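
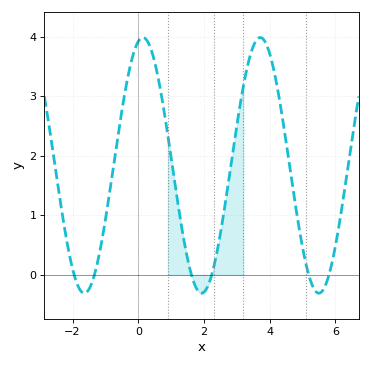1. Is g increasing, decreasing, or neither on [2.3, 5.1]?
neither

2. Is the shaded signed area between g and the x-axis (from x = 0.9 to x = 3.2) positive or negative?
positive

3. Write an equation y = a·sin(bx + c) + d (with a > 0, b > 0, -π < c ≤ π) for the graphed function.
y = 2.15sin(1.8x + 1.3) + 1.84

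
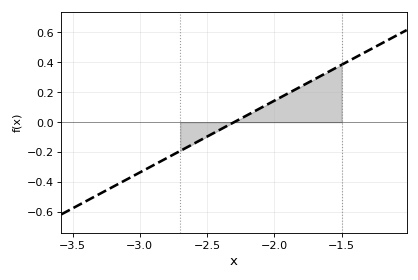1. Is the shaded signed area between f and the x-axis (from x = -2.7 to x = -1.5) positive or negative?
positive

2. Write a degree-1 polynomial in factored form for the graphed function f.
y = 0.48(x + 2.3)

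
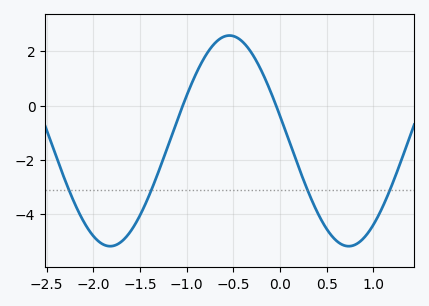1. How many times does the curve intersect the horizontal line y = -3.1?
4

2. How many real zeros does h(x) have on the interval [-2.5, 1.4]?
2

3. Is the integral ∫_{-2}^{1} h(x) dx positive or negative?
negative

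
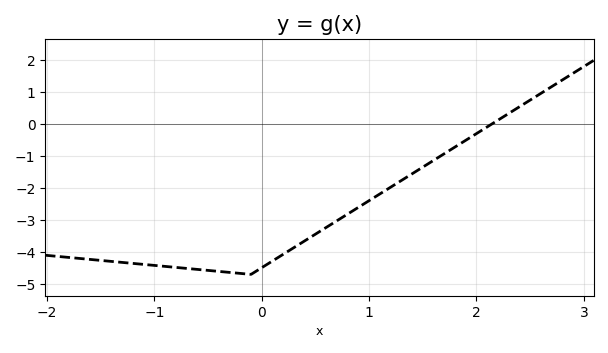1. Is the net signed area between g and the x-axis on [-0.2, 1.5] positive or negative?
negative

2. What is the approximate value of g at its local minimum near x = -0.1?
-4.7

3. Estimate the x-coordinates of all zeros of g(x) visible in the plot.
2.14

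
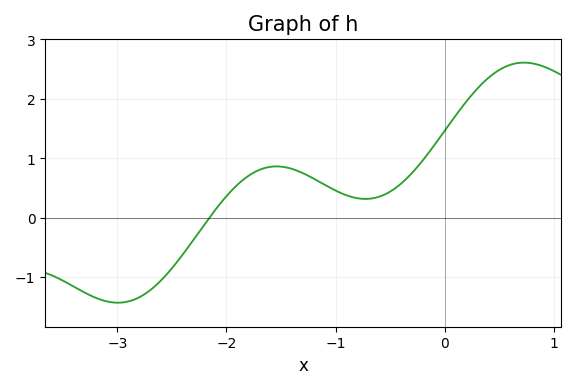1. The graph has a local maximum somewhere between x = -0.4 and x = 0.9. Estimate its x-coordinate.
0.726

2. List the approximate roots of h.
-2.16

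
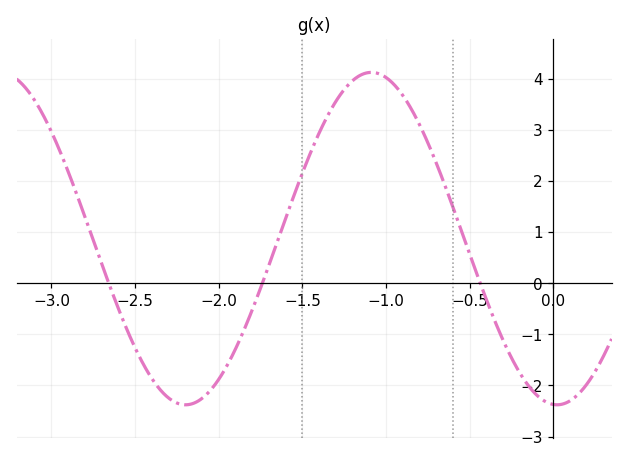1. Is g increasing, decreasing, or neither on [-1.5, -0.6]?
neither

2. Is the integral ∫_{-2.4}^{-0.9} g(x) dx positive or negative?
positive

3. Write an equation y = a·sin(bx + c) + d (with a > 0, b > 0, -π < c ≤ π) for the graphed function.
y = 3.25sin(2.8x - 1.6) + 0.87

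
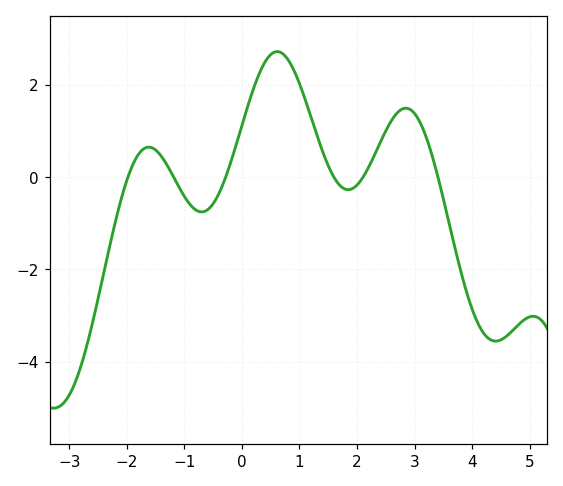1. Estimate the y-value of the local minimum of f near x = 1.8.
-0.2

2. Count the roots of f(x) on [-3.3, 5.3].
6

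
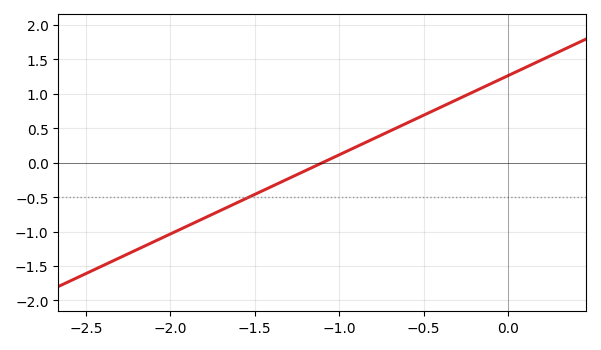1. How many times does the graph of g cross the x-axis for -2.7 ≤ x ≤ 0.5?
1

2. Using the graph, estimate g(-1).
0.1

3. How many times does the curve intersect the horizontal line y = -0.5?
1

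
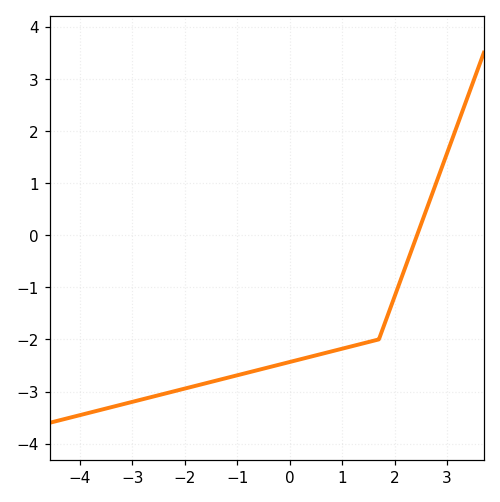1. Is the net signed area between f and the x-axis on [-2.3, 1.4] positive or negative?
negative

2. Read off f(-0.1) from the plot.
-2.46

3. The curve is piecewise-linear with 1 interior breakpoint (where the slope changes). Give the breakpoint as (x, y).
(1.7, -2)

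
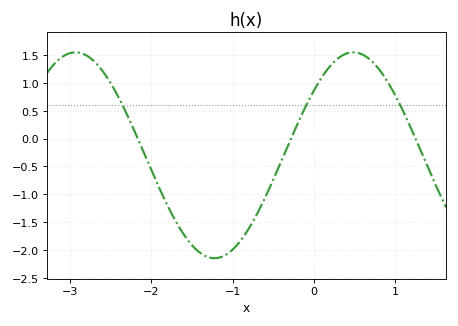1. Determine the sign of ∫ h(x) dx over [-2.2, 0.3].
negative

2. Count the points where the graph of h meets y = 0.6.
3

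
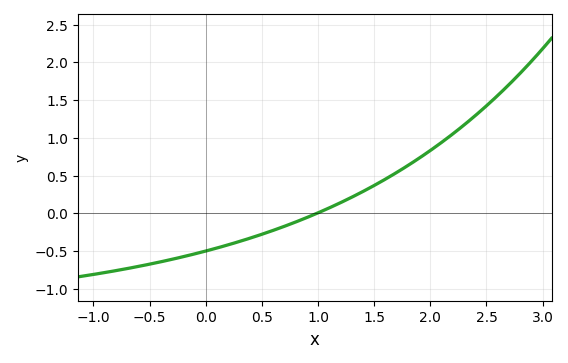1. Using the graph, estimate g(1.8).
0.65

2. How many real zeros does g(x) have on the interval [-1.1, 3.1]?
1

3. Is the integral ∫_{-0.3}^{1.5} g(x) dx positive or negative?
negative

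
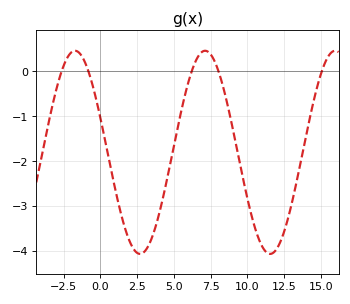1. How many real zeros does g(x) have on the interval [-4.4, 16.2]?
5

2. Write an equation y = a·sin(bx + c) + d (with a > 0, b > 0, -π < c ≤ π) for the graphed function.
y = 2.26sin(0.71x + 2.79) - 1.8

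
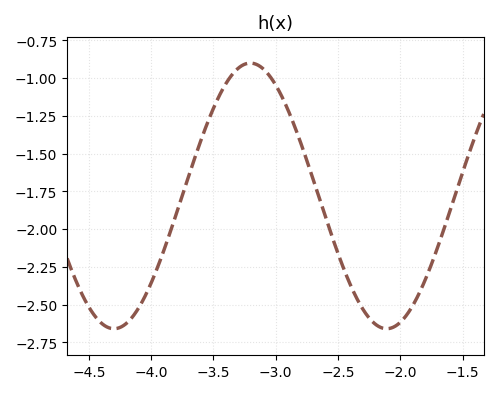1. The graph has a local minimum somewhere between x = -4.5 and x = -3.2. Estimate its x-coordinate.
-4.3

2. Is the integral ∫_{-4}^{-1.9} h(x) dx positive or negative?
negative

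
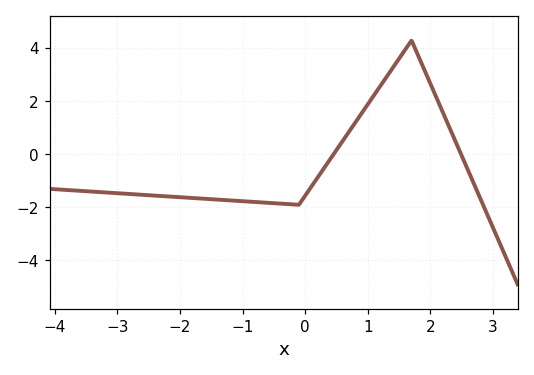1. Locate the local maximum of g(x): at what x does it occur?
1.7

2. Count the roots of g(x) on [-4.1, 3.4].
2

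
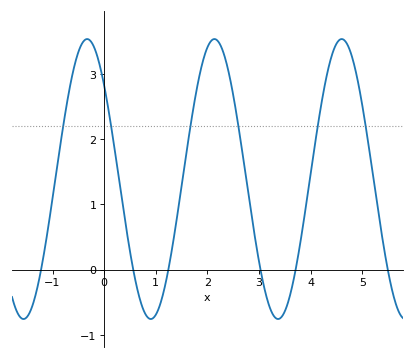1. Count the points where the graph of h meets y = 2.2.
6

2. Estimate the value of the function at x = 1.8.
2.8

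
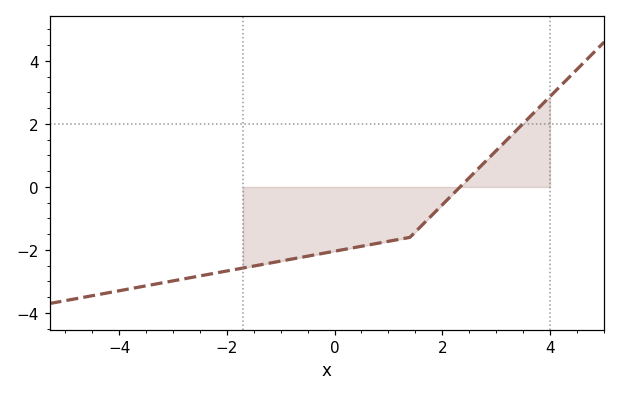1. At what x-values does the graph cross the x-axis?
2.4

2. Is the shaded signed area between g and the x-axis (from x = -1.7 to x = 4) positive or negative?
negative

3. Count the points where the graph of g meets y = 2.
1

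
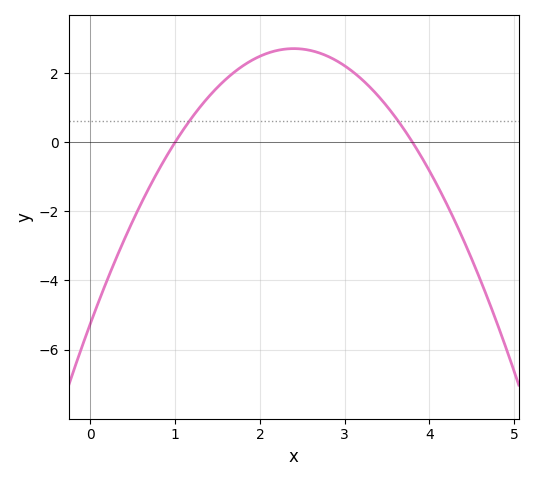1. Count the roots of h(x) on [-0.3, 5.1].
2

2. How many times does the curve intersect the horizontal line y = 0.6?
2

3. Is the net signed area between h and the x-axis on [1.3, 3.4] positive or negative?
positive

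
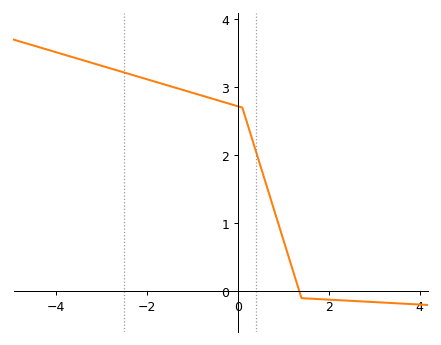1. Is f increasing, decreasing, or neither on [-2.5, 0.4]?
decreasing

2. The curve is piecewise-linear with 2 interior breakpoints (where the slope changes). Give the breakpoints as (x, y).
(0.1, 2.7); (1.4, -0.1)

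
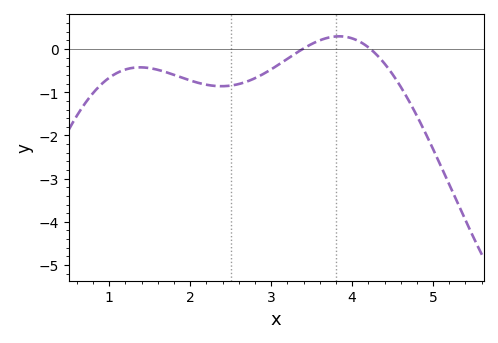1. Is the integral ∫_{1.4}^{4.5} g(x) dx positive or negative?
negative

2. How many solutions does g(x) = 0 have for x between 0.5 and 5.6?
2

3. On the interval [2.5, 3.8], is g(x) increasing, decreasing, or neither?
increasing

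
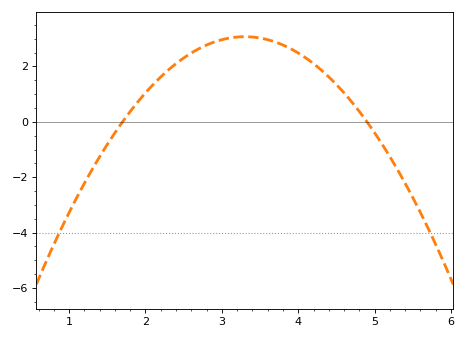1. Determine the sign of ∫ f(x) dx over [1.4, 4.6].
positive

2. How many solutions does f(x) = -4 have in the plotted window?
2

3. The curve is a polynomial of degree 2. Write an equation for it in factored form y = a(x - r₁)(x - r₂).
y = -1.2(x - 1.7)(x - 4.9)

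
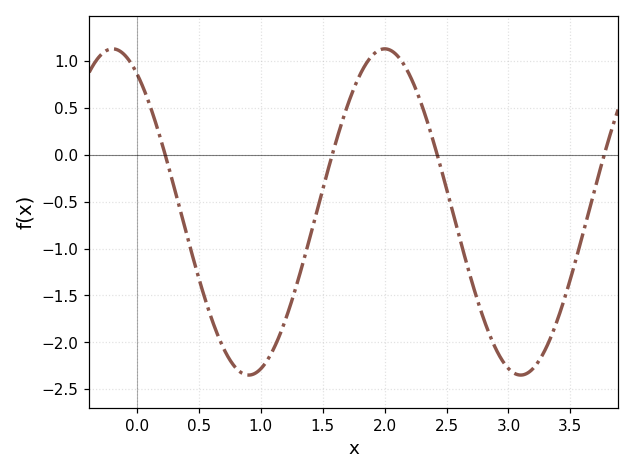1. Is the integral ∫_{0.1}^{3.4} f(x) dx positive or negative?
negative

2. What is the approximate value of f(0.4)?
-0.844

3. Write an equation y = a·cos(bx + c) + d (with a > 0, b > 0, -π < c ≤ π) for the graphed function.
y = 1.74cos(2.86x + 0.562) - 0.61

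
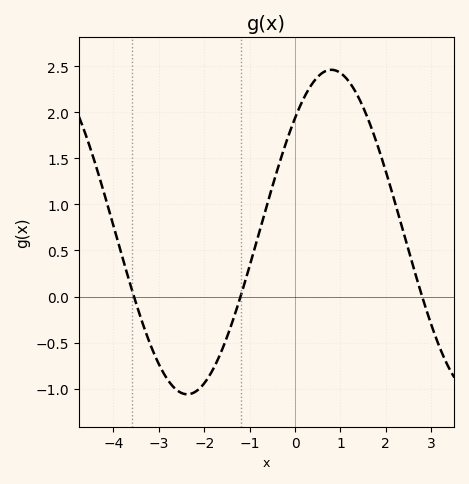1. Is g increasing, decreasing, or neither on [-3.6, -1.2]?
neither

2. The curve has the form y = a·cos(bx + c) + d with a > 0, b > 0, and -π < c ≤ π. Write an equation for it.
y = 1.76cos(0.99x - 0.792) + 0.7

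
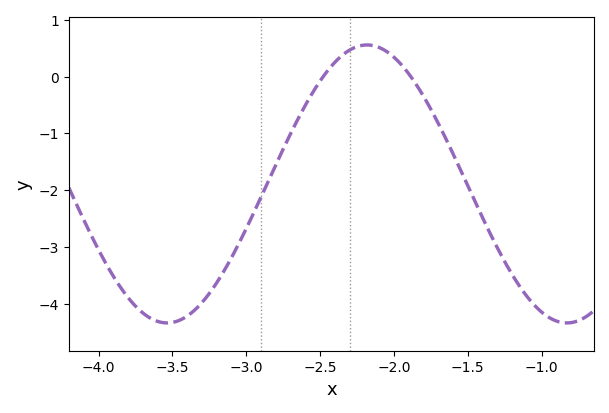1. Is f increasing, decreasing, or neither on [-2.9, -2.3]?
increasing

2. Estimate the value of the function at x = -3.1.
-3.2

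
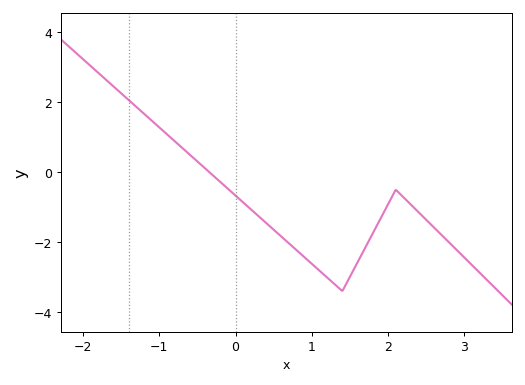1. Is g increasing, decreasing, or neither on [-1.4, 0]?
decreasing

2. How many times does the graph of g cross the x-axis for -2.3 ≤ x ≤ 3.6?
1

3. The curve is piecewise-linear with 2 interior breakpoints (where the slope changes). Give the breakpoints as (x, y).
(1.4, -3.4); (2.1, -0.5)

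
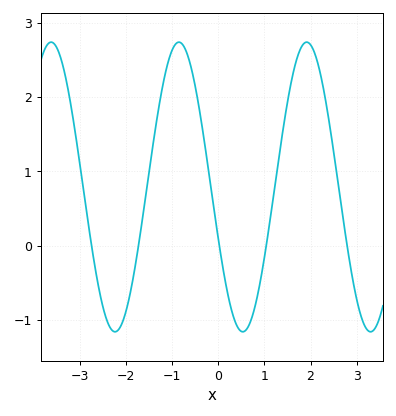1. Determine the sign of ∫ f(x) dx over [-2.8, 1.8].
positive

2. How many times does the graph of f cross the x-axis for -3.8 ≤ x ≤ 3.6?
5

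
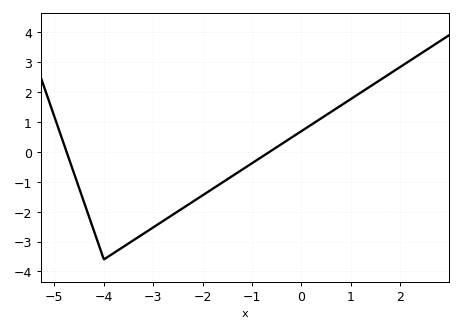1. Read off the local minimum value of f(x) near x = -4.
-3.6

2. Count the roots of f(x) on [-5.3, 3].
2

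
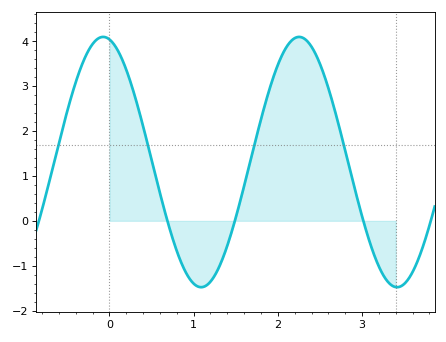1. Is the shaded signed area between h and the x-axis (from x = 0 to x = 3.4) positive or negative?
positive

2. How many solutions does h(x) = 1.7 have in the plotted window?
4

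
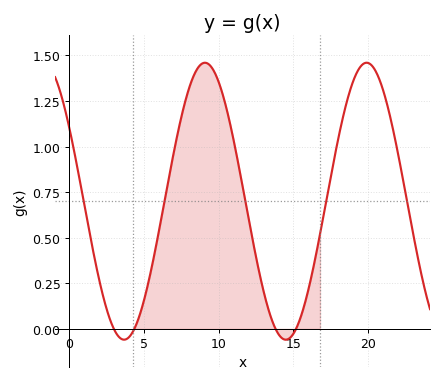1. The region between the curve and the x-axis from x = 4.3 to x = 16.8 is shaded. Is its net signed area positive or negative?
positive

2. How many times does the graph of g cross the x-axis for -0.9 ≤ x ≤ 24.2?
4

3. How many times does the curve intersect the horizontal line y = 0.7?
5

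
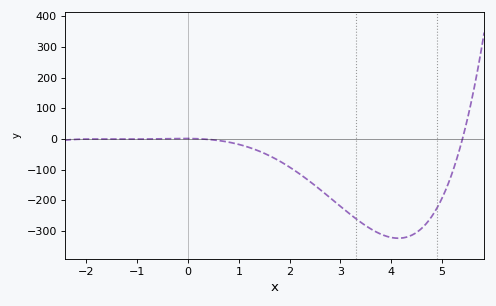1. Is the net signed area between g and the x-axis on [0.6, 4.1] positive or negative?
negative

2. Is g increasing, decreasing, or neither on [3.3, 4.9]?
neither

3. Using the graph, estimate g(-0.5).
1.26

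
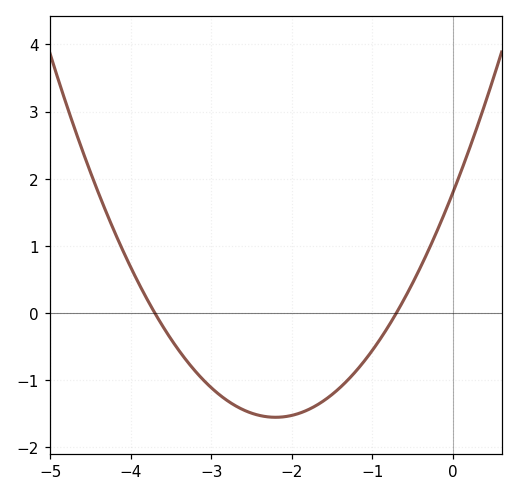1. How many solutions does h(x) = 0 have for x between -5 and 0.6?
2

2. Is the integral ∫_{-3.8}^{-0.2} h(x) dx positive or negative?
negative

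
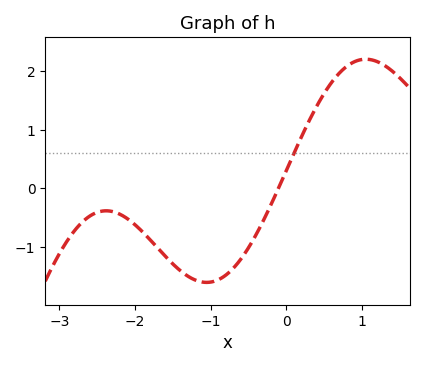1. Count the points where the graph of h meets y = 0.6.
1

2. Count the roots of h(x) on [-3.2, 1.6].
1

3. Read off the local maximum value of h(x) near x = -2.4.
-0.379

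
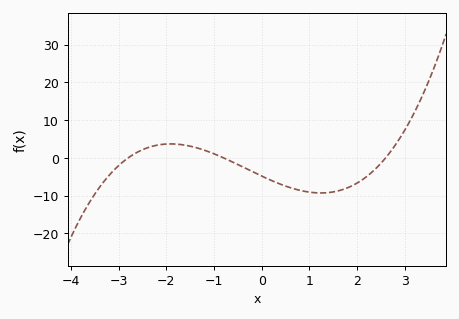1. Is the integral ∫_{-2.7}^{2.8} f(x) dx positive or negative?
negative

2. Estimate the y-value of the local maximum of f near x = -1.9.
4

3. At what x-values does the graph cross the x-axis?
-2.8, -0.8, 2.6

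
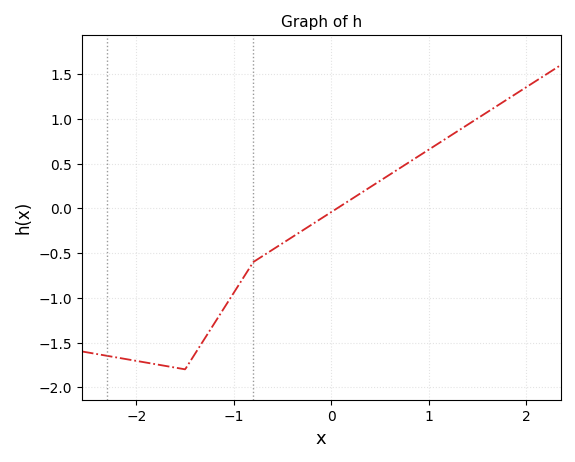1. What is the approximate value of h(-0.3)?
-0.25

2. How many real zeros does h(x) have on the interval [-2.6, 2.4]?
1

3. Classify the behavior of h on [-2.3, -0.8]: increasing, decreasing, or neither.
neither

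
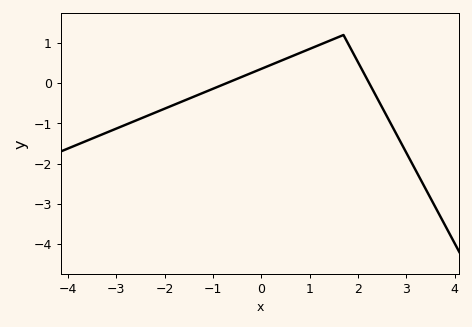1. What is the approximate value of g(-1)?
-0.139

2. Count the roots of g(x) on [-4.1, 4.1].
2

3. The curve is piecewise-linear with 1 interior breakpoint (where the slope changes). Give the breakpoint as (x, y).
(1.7, 1.2)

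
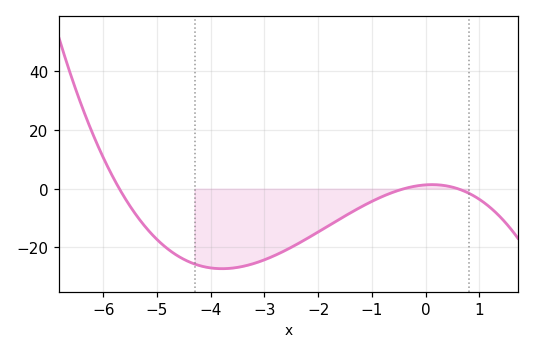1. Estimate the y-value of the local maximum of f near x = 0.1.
1.39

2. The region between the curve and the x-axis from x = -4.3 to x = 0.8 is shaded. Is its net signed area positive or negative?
negative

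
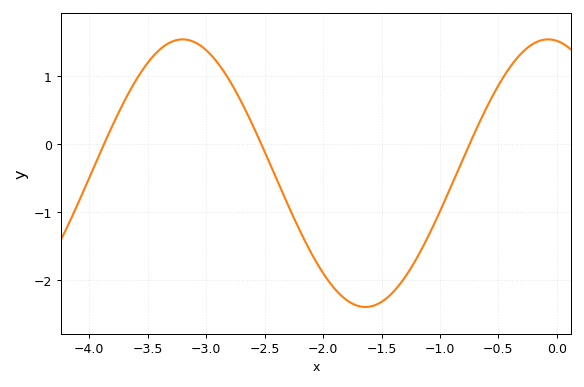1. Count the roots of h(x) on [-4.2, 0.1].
3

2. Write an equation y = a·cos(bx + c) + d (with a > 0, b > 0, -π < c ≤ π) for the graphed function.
y = 1.97cos(2x + 0.15) - 0.43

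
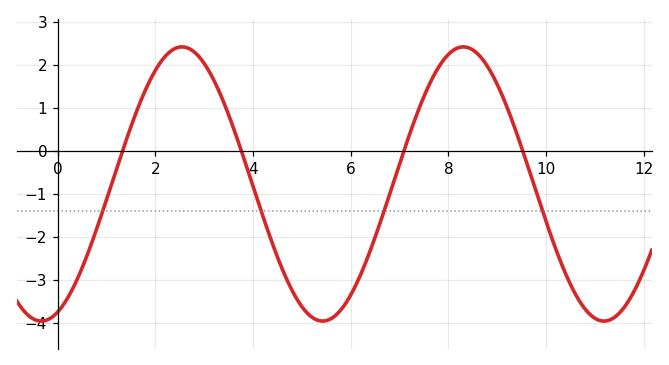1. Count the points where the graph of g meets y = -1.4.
4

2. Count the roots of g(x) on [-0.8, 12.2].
4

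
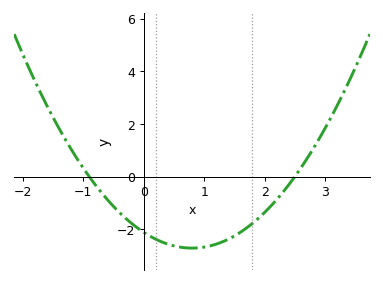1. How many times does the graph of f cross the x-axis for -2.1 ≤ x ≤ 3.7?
2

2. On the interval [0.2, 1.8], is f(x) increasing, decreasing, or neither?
neither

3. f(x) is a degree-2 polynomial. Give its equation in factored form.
y = 0.94(x + 0.9)(x - 2.5)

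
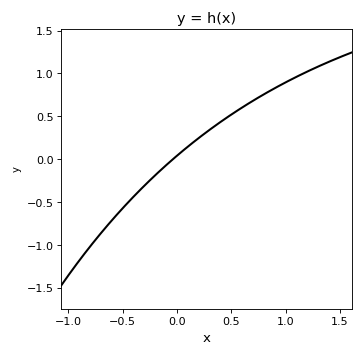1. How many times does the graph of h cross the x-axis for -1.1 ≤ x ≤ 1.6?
1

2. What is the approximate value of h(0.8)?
0.757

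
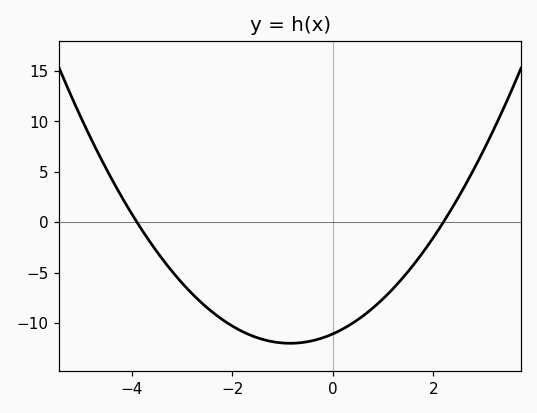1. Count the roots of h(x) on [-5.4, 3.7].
2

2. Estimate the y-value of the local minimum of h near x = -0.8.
-12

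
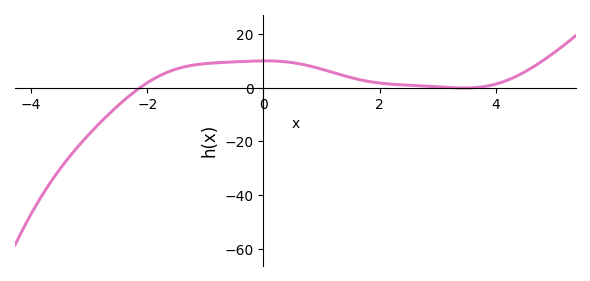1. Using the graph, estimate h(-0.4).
10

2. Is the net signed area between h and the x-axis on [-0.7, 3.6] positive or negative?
positive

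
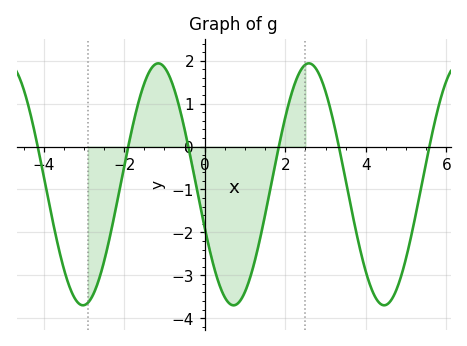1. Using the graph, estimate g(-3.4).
-3.2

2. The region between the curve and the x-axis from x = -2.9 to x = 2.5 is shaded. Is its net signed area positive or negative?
negative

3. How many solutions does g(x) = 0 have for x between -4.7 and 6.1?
6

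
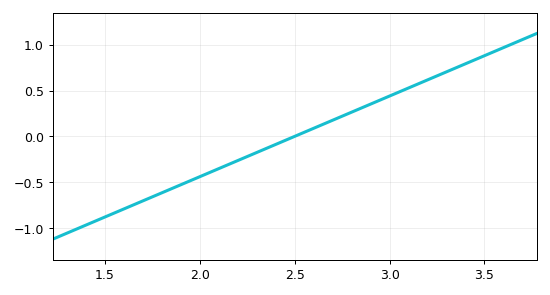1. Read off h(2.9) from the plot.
0.352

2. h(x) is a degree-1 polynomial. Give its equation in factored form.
y = 0.88(x - 2.5)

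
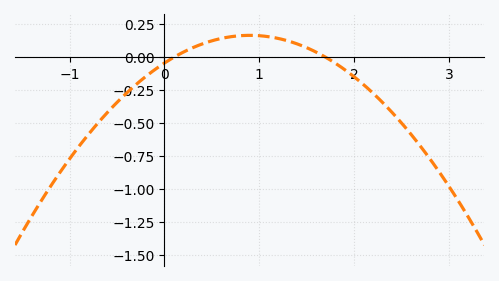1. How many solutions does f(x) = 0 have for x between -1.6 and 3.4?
2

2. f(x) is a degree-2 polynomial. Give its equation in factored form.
y = -0.26(x - 0.1)(x - 1.7)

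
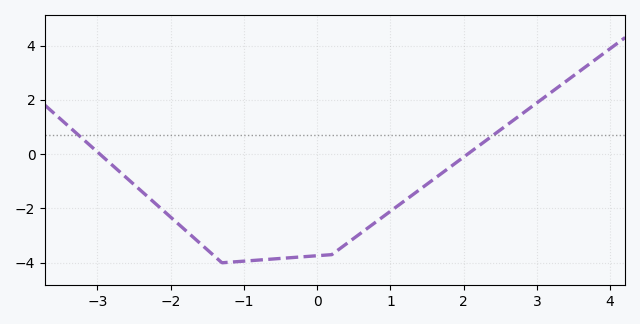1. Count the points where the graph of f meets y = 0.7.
2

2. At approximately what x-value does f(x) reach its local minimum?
-1.3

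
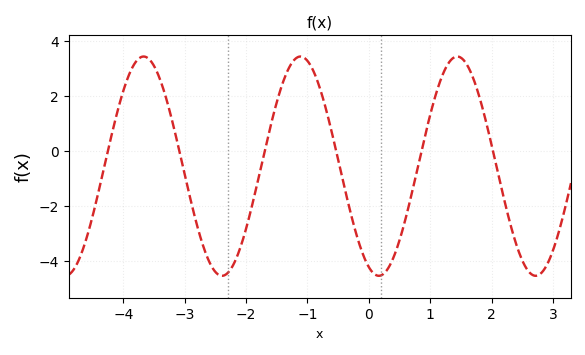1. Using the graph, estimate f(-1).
3.26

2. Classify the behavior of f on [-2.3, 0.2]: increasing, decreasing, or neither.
neither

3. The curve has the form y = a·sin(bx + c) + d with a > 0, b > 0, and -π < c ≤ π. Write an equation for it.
y = 3.98sin(2.46x - 1.97) - 0.56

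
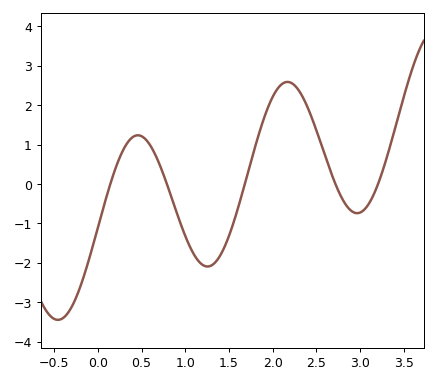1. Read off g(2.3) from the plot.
2.37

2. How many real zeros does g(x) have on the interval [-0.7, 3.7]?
5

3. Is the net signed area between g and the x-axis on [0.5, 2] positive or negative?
negative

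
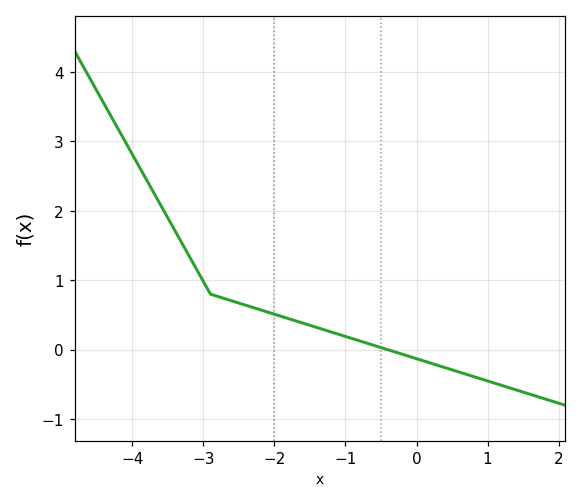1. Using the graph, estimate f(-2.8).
0.768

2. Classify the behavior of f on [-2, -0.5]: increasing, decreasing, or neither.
decreasing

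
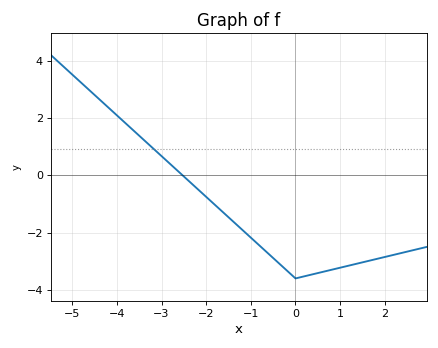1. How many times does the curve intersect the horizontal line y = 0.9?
1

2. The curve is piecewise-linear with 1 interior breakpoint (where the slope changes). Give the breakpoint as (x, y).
(0, -3.6)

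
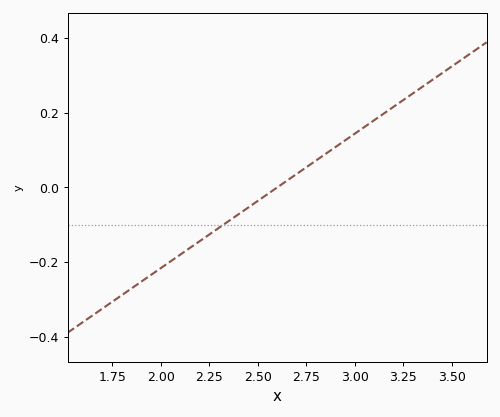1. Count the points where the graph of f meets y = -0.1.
1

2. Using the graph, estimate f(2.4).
-0.08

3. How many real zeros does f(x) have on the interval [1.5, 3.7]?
1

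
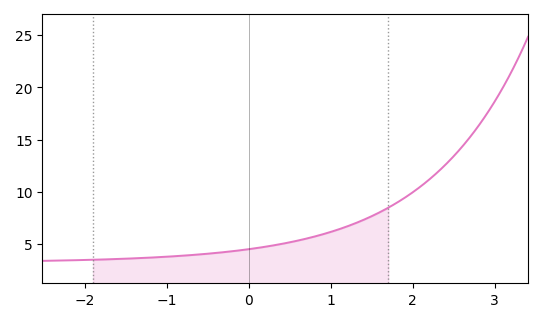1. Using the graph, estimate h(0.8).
5.5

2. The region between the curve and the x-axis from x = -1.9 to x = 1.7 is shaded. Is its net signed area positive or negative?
positive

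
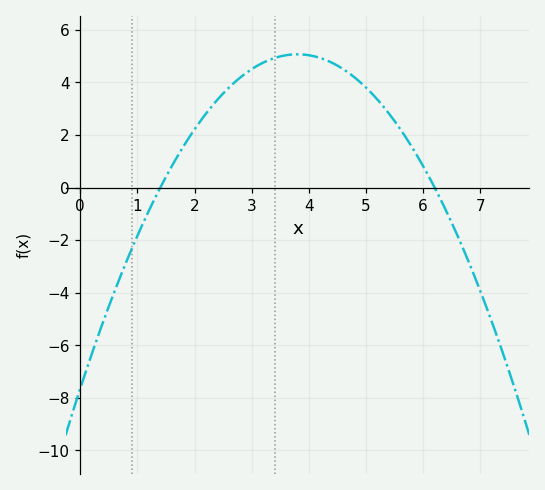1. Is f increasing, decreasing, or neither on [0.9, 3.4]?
increasing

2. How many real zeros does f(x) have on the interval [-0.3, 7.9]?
2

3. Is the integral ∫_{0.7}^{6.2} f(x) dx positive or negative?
positive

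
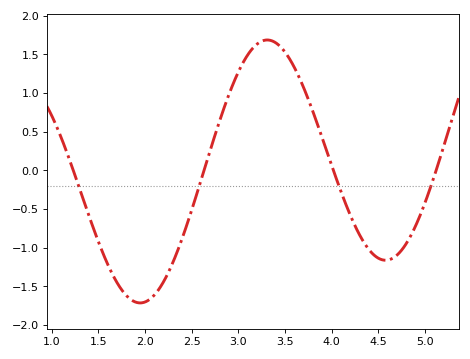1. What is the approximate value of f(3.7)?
1.07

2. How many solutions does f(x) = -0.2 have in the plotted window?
4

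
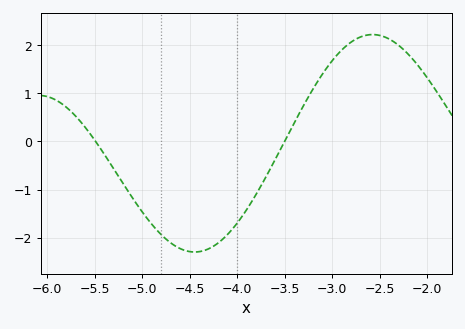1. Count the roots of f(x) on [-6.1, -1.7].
2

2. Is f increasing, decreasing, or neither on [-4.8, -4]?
neither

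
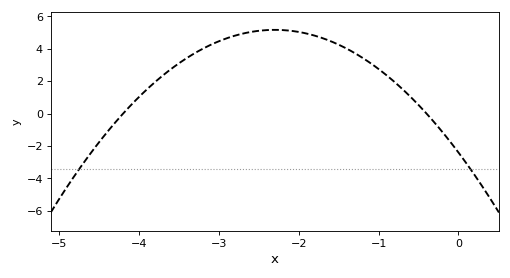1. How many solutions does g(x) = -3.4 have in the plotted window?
2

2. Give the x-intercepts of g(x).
-4.2, -0.4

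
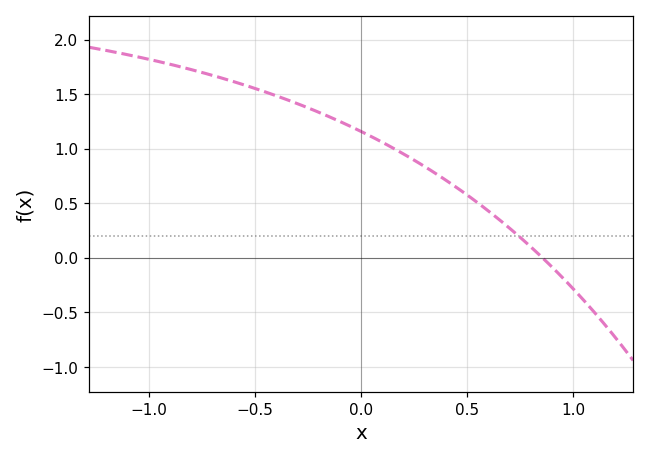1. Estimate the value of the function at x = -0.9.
1.8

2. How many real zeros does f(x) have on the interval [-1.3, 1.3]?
1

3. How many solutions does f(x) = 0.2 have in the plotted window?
1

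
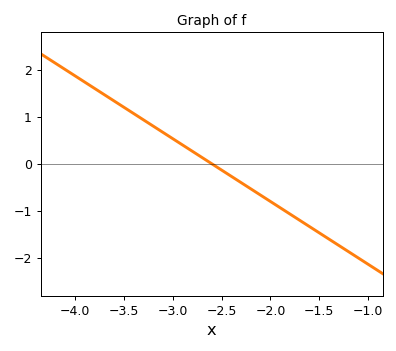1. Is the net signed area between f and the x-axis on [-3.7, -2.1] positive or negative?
positive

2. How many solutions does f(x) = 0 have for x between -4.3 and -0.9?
1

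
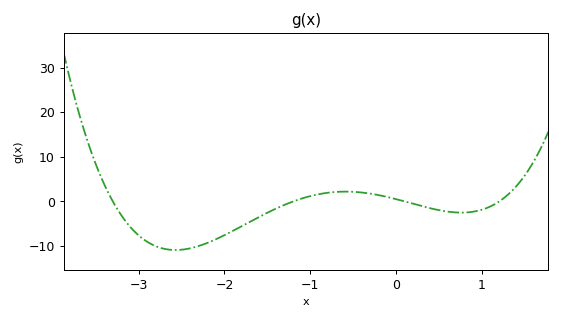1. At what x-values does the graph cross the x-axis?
-3.3, -1.2, 0.1, 1.2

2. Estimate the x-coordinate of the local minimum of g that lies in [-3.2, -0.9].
-2.6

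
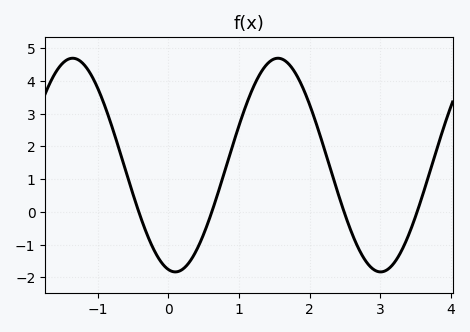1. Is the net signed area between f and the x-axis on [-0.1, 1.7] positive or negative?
positive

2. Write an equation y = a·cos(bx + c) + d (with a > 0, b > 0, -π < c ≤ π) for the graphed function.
y = 3.26cos(2.2x + 2.9) + 1.43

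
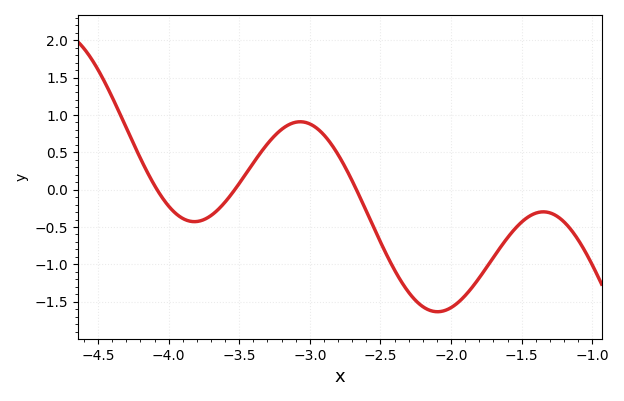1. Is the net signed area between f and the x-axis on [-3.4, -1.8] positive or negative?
negative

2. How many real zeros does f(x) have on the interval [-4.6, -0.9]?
3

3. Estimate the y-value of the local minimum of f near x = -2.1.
-1.65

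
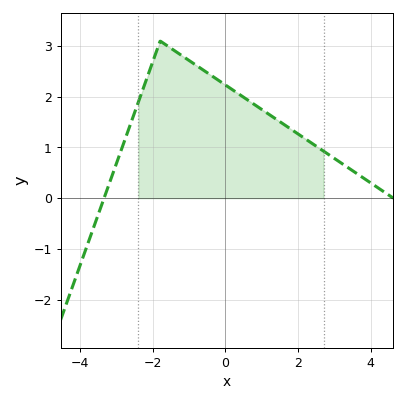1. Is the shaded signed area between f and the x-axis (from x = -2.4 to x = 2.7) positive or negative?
positive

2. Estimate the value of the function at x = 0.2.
2.13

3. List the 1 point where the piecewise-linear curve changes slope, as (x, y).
(-1.8, 3.1)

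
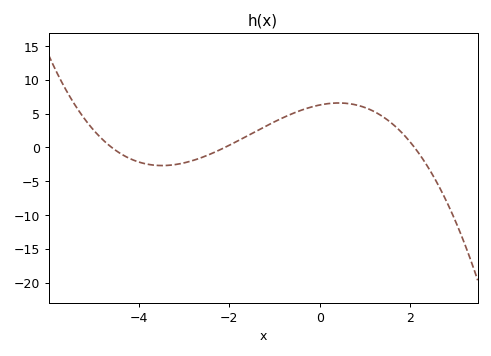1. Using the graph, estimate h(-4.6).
0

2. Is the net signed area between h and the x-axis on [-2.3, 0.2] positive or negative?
positive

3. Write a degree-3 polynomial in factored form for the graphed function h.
y = -0.31(x + 4.6)(x + 2.1)(x - 2.1)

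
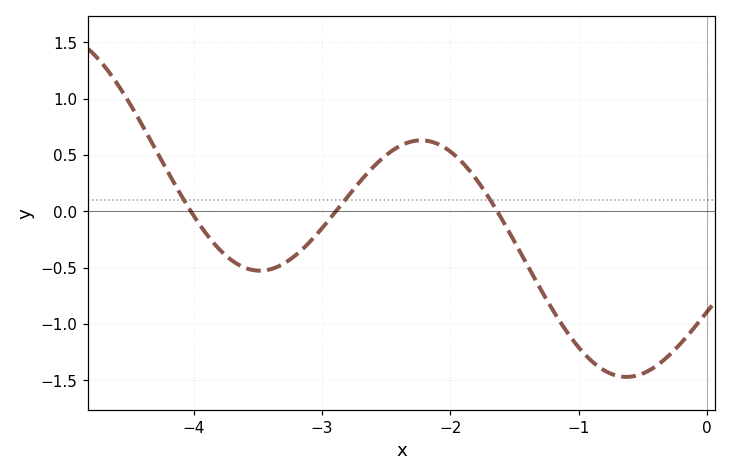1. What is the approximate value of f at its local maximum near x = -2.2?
0.65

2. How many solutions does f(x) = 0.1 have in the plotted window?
3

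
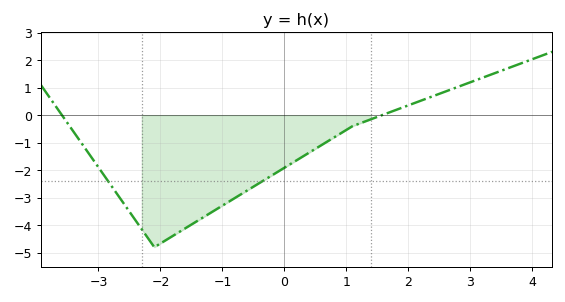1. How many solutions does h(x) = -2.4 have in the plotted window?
2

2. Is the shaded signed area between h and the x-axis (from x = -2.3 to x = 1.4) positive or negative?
negative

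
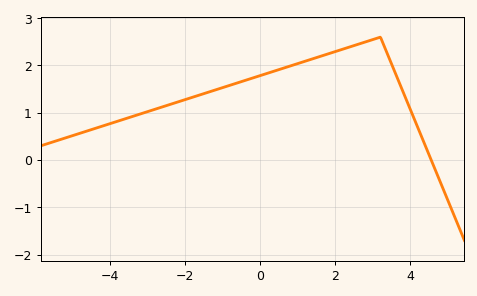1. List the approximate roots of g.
4.55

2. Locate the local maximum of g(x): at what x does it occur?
3.2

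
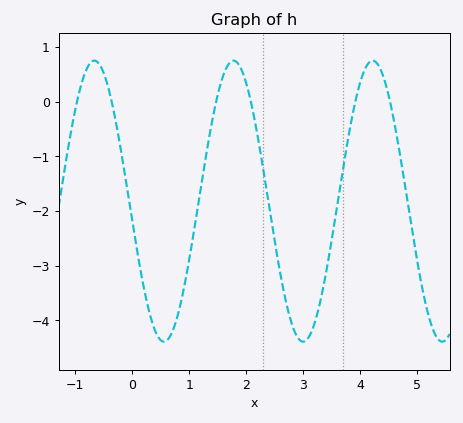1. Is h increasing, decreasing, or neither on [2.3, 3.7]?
neither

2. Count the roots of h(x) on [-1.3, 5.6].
6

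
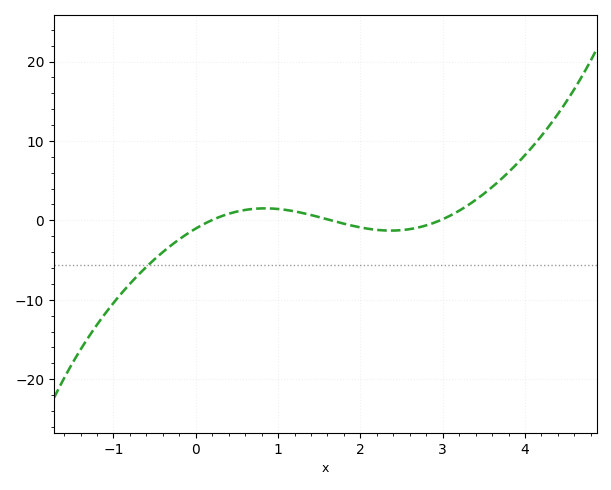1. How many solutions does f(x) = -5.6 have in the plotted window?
1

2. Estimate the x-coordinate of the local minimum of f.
2.37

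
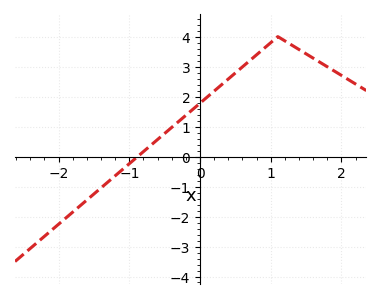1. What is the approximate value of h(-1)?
-0.2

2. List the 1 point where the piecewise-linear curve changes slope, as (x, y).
(1.1, 4)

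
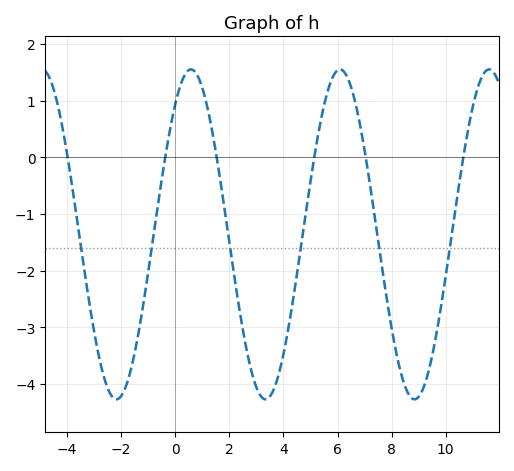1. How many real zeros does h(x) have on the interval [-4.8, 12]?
6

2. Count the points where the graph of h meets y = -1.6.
6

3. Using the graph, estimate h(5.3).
0.4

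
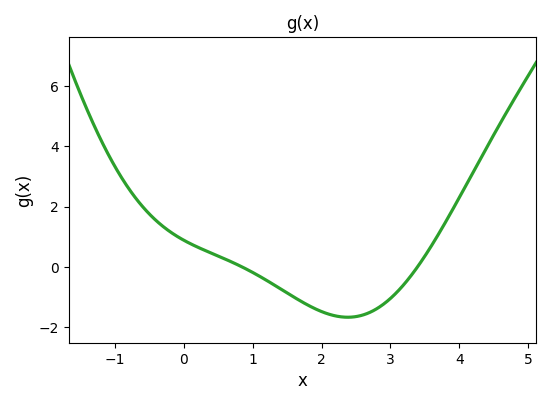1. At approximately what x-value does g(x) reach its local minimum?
2.4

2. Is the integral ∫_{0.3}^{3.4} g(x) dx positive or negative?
negative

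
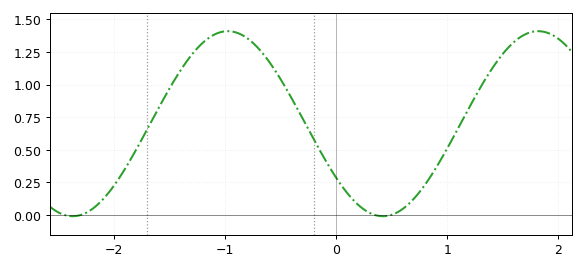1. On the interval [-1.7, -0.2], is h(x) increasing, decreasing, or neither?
neither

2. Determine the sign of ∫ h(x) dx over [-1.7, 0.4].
positive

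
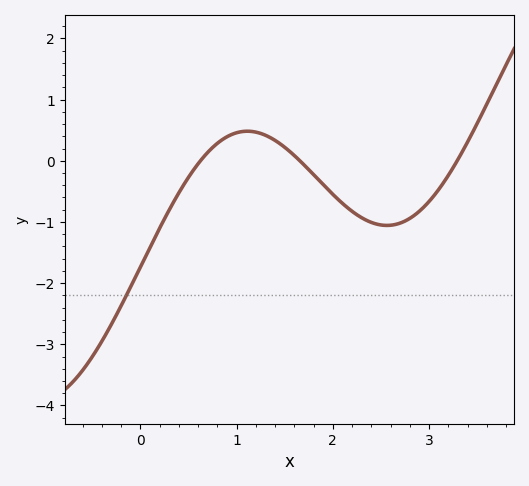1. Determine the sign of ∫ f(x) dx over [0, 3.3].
negative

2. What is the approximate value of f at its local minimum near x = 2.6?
-1.1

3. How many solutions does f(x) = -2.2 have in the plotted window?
1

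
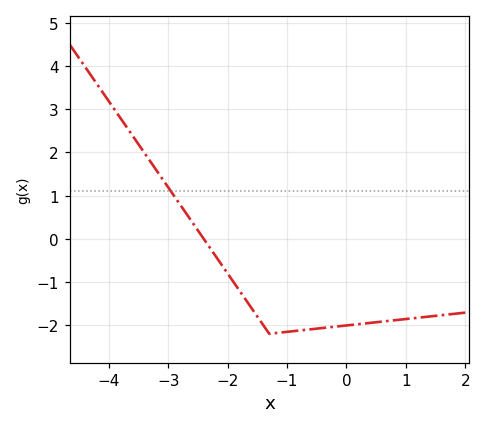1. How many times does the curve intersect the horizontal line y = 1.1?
1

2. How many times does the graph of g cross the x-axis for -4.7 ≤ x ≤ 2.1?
1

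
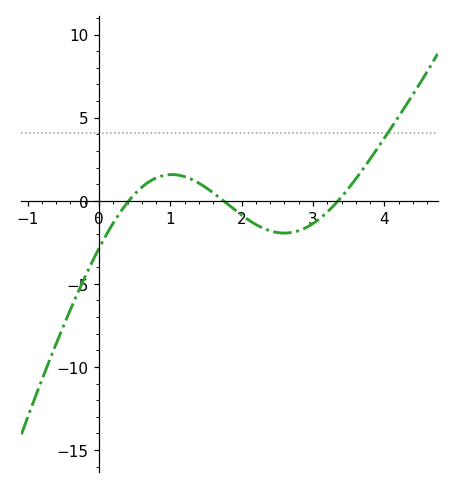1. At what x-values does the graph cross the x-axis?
0.4, 1.7, 3.4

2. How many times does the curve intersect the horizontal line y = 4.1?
1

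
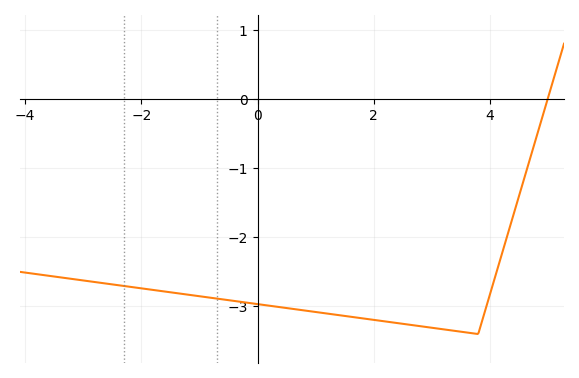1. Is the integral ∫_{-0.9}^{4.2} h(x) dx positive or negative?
negative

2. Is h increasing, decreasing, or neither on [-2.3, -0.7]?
decreasing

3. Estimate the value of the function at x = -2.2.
-2.72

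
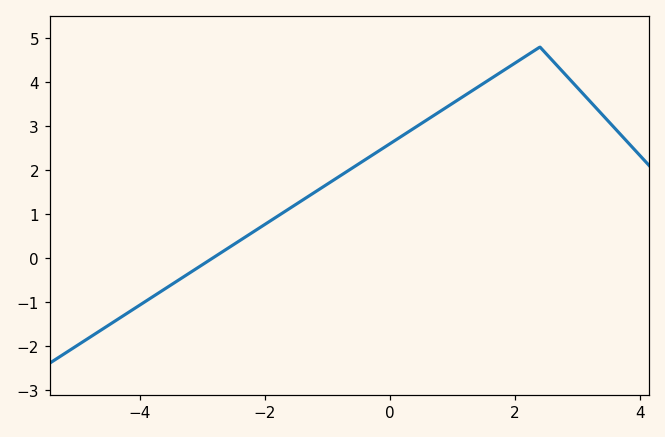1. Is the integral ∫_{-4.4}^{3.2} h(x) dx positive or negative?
positive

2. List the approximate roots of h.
-2.83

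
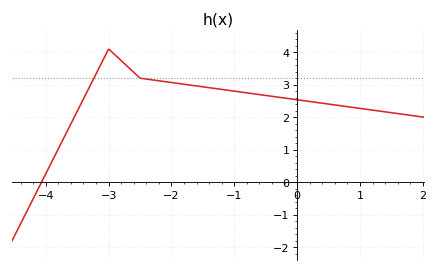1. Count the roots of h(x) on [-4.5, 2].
1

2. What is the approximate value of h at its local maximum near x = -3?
4.1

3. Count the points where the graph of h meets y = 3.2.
2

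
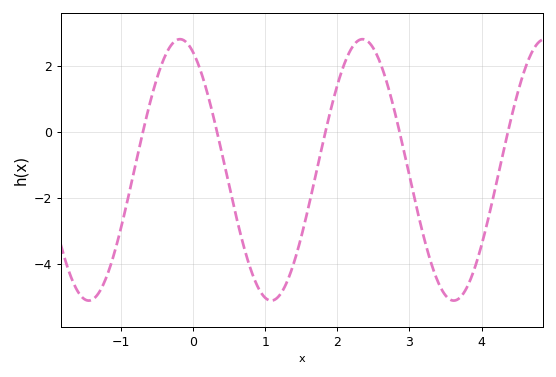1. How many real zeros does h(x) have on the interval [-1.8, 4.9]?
5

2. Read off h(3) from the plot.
-1.4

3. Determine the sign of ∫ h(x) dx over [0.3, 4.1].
negative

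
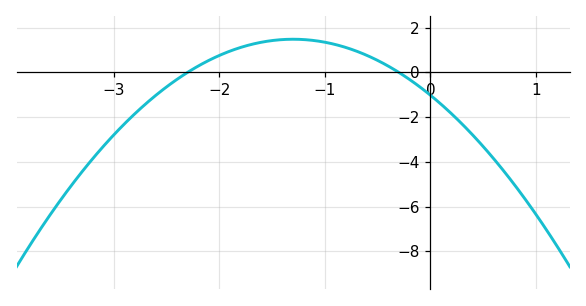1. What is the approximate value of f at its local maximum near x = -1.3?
1.48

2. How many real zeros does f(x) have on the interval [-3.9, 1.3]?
2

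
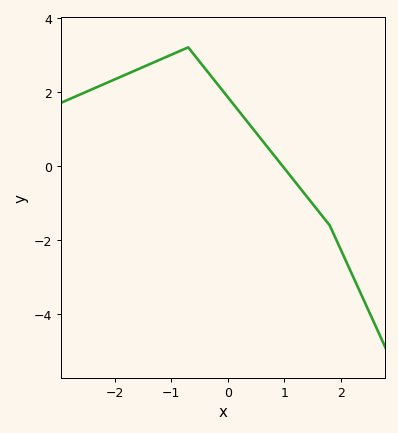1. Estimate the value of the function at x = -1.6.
2.6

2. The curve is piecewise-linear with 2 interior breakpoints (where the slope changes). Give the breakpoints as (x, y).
(-0.7, 3.2); (1.8, -1.6)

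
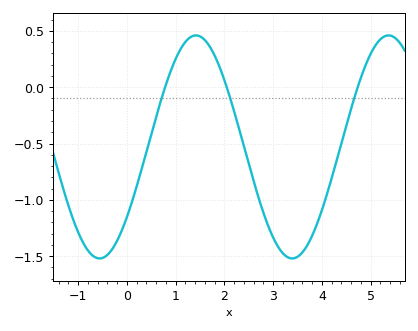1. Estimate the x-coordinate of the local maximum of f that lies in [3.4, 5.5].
5.4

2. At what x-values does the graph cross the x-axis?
0.8, 2, 4.7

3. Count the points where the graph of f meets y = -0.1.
3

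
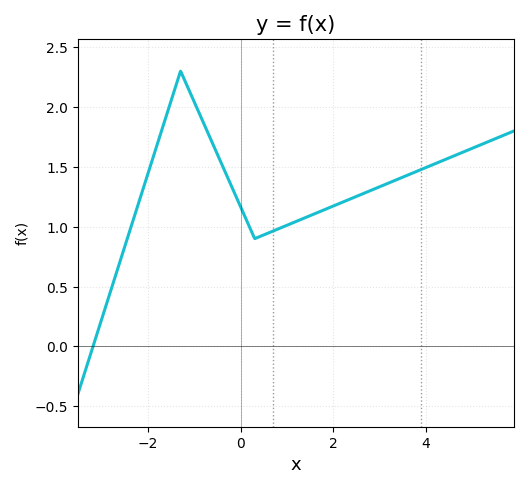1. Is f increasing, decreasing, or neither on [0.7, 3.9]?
increasing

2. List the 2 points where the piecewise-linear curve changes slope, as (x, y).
(-1.3, 2.3); (0.3, 0.9)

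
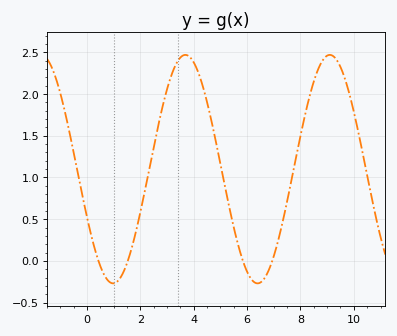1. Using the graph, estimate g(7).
0.058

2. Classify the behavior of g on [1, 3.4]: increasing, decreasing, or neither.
increasing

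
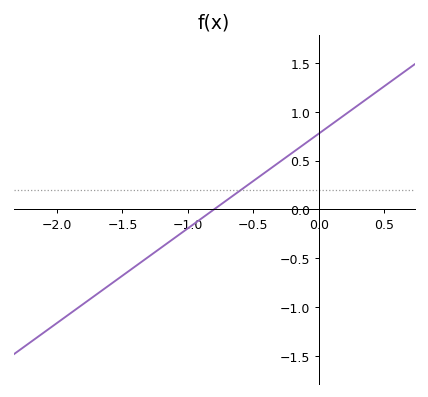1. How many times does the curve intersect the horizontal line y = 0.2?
1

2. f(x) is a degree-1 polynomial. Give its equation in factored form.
y = 0.97(x + 0.8)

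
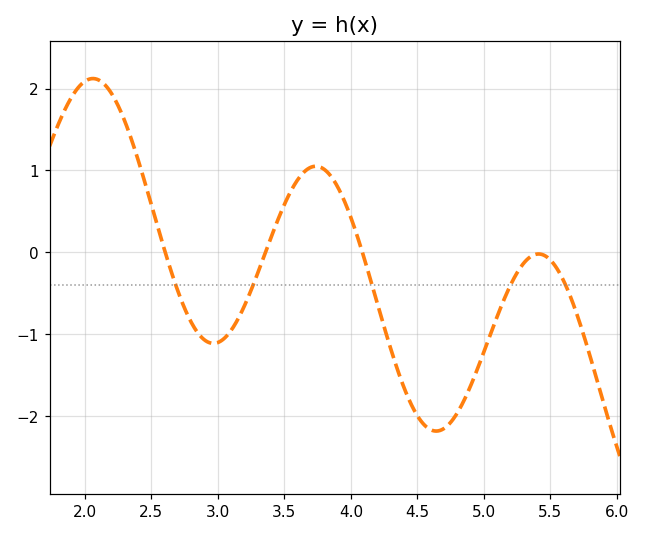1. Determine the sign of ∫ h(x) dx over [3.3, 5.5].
negative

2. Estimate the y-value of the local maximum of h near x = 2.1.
2.1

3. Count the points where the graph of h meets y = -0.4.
5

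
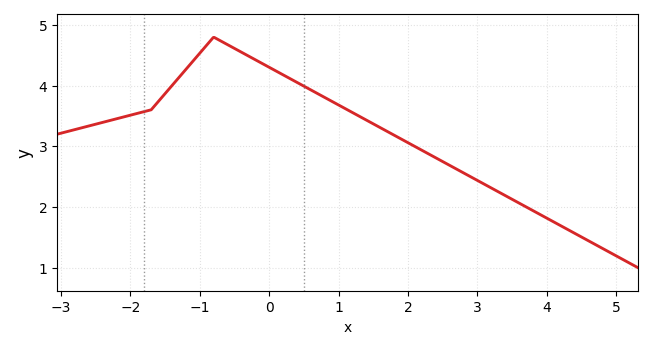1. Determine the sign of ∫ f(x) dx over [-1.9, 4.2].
positive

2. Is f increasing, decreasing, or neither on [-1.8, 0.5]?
neither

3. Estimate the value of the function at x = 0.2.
4.2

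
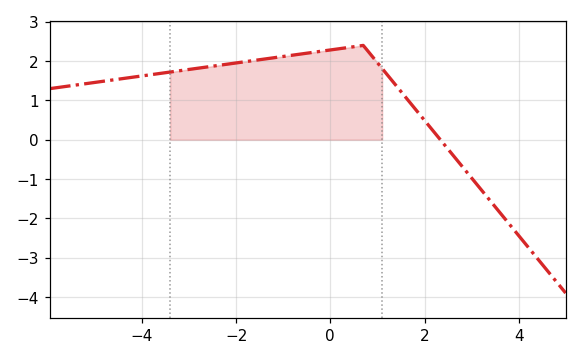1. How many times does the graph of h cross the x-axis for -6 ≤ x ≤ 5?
1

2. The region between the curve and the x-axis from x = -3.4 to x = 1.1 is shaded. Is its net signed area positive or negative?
positive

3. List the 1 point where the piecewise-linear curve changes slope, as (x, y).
(0.7, 2.4)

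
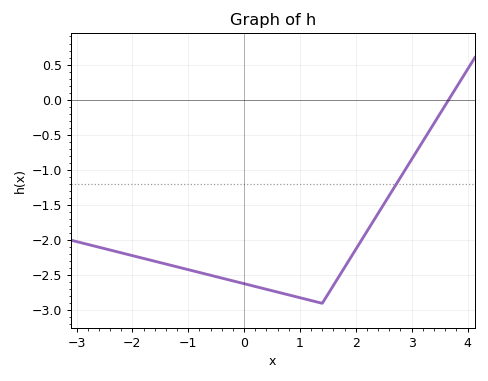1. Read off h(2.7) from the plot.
-1.25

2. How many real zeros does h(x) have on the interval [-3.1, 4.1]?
1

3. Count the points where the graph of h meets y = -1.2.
1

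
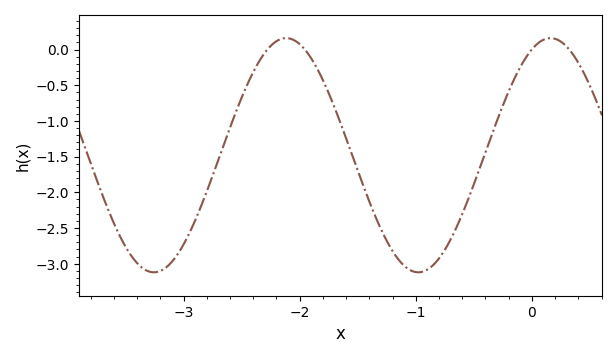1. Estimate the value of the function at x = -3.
-2.75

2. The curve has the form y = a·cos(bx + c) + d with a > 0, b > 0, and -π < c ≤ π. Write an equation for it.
y = 1.64cos(2.8x - 0.44) - 1.48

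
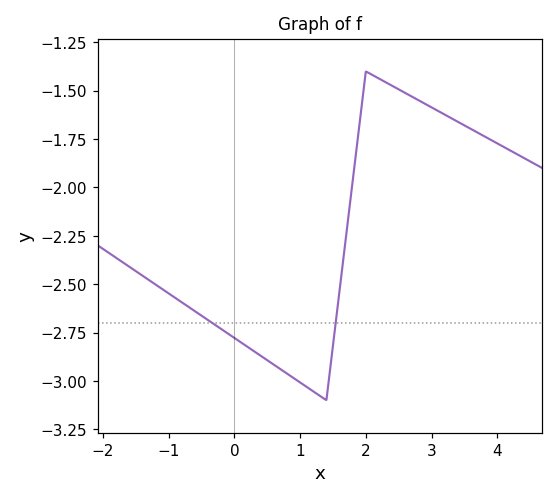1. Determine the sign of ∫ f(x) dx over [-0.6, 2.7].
negative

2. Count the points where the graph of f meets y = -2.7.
2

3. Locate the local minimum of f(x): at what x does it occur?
1.4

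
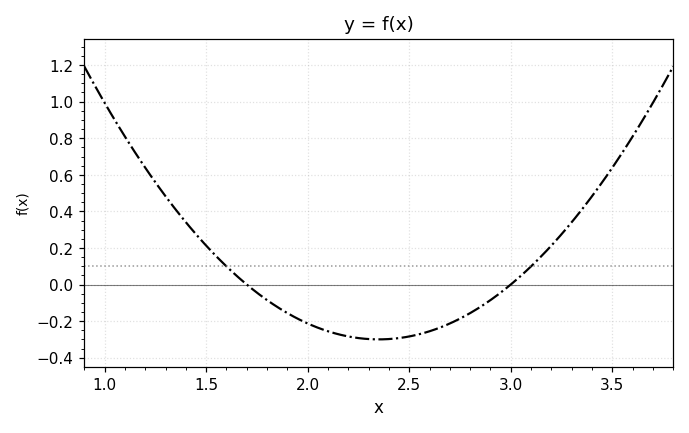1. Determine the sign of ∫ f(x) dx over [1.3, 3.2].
negative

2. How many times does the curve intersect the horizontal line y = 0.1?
2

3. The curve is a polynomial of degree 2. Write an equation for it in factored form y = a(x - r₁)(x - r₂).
y = 0.71(x - 1.7)(x - 3)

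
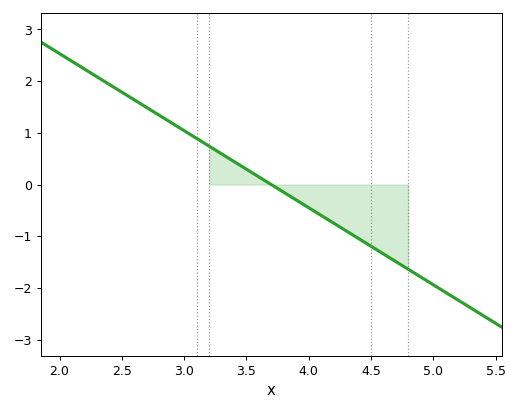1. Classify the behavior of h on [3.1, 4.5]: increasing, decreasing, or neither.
decreasing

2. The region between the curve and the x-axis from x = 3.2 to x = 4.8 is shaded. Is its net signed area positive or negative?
negative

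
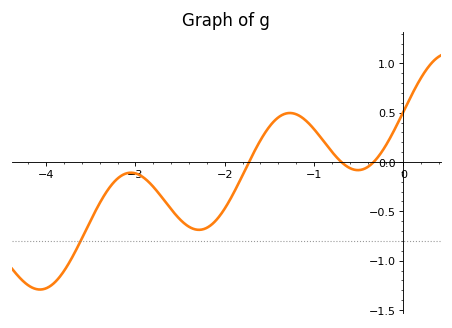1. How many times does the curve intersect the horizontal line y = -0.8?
1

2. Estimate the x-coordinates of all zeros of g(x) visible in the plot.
-1.7, -0.7, -0.3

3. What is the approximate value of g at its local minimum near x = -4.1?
-1.3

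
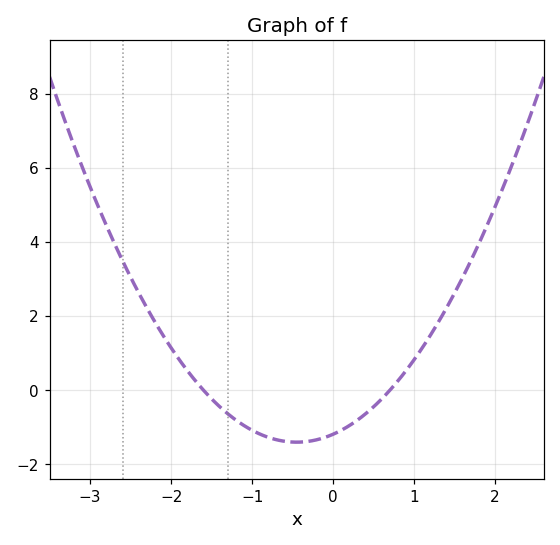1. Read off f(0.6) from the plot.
-0.233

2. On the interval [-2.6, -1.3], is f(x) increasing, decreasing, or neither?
decreasing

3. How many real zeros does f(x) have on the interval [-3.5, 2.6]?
2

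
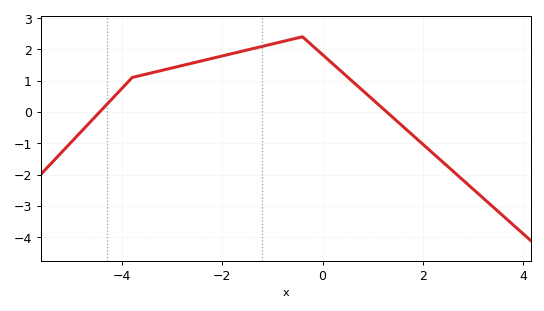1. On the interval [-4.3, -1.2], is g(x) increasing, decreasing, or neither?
increasing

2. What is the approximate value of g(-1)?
2.17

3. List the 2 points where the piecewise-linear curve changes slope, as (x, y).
(-3.8, 1.1); (-0.4, 2.4)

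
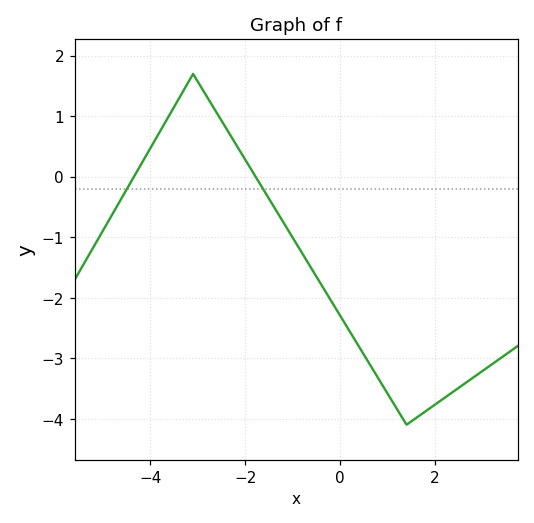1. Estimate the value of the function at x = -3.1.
1.7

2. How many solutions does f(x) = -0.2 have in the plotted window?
2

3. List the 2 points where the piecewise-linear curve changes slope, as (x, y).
(-3.1, 1.7); (1.4, -4.1)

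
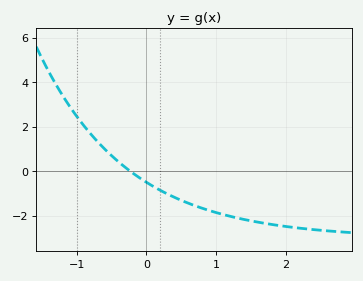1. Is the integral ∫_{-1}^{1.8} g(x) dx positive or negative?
negative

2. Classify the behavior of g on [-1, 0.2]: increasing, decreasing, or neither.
decreasing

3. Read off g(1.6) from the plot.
-2.2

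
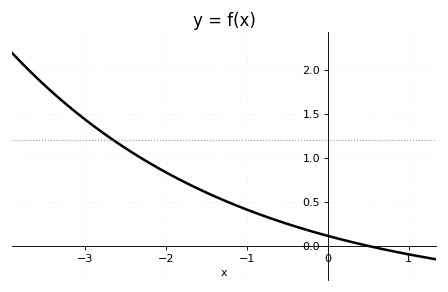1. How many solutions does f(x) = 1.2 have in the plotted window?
1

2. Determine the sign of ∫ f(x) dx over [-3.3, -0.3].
positive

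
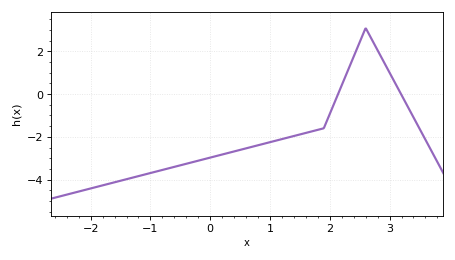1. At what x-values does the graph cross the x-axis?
2.1, 3.2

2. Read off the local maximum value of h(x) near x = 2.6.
3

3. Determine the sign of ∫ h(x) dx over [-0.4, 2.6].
negative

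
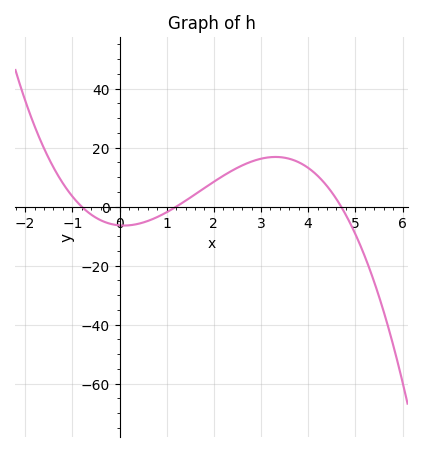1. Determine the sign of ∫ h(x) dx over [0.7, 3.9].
positive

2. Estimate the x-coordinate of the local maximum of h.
3.4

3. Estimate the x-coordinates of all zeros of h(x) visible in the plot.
-0.8, 1.2, 4.6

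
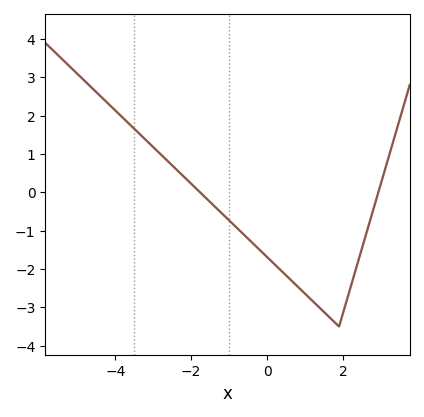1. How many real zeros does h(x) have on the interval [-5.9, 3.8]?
2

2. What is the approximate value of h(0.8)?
-2.45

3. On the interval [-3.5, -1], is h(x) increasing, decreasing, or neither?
decreasing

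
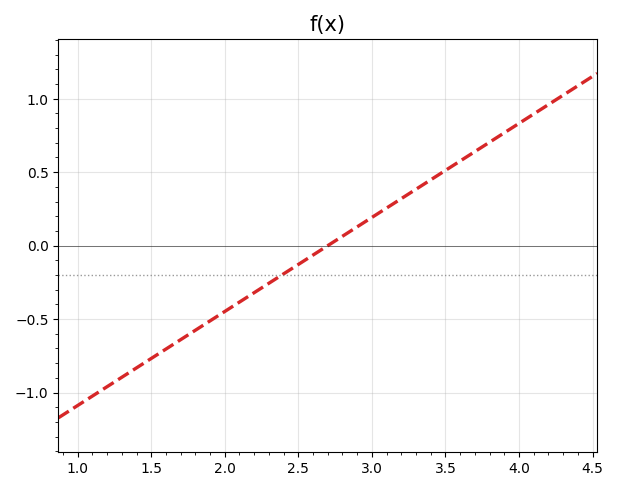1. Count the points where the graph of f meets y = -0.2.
1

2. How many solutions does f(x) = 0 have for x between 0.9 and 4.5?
1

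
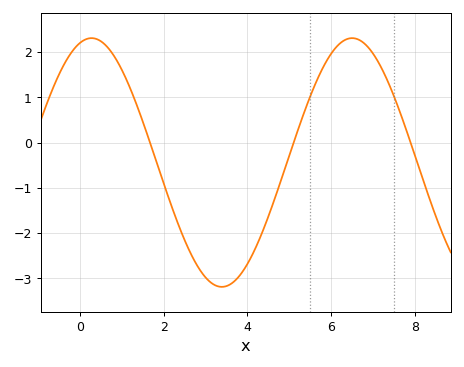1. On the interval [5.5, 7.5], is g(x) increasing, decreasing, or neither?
neither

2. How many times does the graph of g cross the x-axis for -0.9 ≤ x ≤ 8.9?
3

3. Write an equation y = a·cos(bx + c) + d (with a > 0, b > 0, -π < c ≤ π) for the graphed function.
y = 2.75cos(1x - 0.28) - 0.44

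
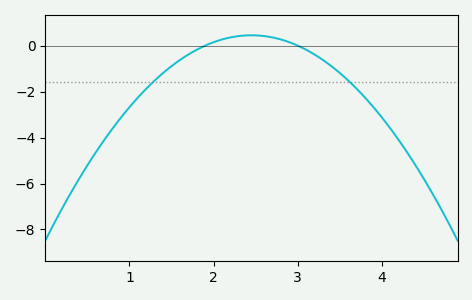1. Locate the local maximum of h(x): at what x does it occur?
2.4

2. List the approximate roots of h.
1.9, 3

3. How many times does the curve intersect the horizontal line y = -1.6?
2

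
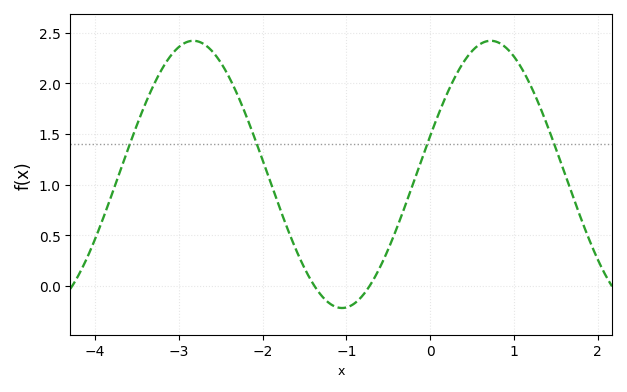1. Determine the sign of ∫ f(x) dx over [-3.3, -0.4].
positive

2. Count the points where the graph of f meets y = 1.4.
4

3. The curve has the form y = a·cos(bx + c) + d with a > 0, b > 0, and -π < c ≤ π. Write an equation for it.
y = 1.32cos(1.77x - 1.28) + 1.1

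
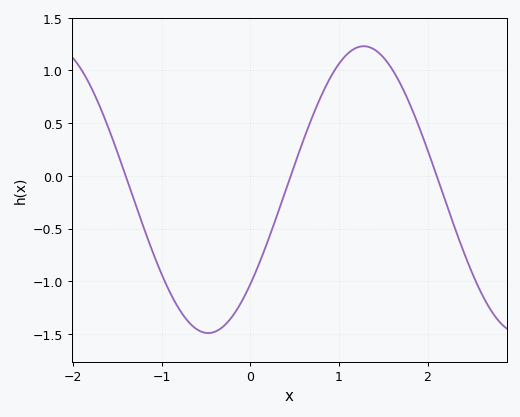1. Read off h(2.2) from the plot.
-0.25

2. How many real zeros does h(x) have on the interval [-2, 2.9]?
3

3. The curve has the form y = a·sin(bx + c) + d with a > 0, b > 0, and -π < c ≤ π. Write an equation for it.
y = 1.36sin(1.8x - 0.72) - 0.13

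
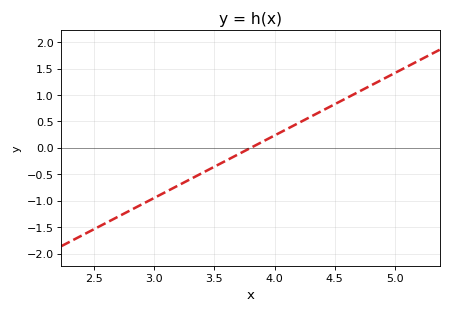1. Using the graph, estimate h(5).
1.42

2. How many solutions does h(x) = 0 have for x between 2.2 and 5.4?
1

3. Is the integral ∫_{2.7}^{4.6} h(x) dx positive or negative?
negative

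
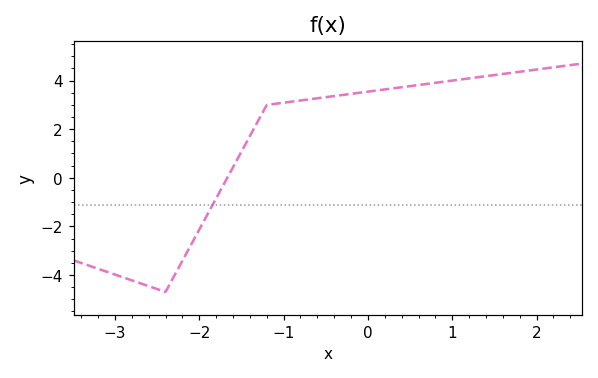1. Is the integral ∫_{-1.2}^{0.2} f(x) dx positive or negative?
positive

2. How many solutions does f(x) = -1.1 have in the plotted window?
1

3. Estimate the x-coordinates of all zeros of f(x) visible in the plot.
-1.7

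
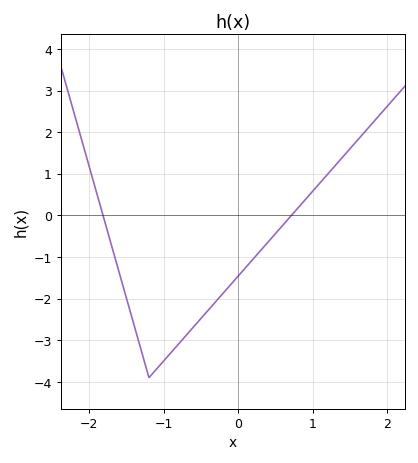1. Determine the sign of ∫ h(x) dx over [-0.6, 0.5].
negative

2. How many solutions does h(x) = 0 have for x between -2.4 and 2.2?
2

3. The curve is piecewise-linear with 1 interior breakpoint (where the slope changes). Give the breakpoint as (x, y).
(-1.2, -3.9)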